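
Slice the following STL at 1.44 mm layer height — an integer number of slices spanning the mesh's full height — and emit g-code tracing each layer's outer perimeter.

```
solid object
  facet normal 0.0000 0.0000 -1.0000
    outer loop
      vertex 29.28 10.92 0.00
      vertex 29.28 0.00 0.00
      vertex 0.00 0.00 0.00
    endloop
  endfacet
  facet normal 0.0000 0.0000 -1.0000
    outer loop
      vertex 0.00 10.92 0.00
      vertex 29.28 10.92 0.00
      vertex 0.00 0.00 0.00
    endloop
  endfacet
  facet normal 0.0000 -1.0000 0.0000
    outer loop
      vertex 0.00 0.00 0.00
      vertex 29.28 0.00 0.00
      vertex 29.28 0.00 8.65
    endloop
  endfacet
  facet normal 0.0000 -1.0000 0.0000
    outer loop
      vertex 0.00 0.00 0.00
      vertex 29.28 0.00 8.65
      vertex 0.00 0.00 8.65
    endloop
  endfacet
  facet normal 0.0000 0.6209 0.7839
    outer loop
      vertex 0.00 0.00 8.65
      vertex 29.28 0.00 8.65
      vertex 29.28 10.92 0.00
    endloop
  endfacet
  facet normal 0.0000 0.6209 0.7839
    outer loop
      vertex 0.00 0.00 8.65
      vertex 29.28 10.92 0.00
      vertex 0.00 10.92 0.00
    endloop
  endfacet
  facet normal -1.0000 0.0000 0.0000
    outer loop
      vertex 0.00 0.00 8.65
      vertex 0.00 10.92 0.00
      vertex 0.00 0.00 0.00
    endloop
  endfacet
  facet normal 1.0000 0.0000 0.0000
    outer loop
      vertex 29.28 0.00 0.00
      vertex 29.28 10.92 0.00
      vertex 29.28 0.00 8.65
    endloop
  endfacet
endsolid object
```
; perimeter-only toolpath
G21 ; units = mm
G90 ; absolute positioning
G28 ; home
; layer 1
G0 Z1.44
G0 X0.00 Y0.00
G1 X29.28 Y0.00
G1 X29.28 Y9.10
G1 X0.00 Y9.10
G1 X0.00 Y0.00
; layer 2
G0 Z2.88
G0 X0.00 Y0.00
G1 X29.28 Y0.00
G1 X29.28 Y7.28
G1 X0.00 Y7.28
G1 X0.00 Y0.00
; layer 3
G0 Z4.33
G0 X0.00 Y0.00
G1 X29.28 Y0.00
G1 X29.28 Y5.46
G1 X0.00 Y5.46
G1 X0.00 Y0.00
; layer 4
G0 Z5.77
G0 X0.00 Y0.00
G1 X29.28 Y0.00
G1 X29.28 Y3.64
G1 X0.00 Y3.64
G1 X0.00 Y0.00
; layer 5
G0 Z7.21
G0 X0.00 Y0.00
G1 X29.28 Y0.00
G1 X29.28 Y1.82
G1 X0.00 Y1.82
G1 X0.00 Y0.00
M2 ; end

The solid is a wedge (ramp): 29.3 × 10.9 mm base, rising to 8.65 mm along the y=0 edge and sloping linearly to z=0 at y=10.9. Slicing at Δz = 1.44 mm — 6 equal slices spanning the solid's height, so layer i sits at z = i·h/6 — gives 5 non-empty perimeters. Each is a 4-segment closed polygon; G0 lifts to the layer z and rapids to the start vertex, then G1 traces the edges. The cross-section shrinks linearly with z (the slice at the apex is degenerate and omitted).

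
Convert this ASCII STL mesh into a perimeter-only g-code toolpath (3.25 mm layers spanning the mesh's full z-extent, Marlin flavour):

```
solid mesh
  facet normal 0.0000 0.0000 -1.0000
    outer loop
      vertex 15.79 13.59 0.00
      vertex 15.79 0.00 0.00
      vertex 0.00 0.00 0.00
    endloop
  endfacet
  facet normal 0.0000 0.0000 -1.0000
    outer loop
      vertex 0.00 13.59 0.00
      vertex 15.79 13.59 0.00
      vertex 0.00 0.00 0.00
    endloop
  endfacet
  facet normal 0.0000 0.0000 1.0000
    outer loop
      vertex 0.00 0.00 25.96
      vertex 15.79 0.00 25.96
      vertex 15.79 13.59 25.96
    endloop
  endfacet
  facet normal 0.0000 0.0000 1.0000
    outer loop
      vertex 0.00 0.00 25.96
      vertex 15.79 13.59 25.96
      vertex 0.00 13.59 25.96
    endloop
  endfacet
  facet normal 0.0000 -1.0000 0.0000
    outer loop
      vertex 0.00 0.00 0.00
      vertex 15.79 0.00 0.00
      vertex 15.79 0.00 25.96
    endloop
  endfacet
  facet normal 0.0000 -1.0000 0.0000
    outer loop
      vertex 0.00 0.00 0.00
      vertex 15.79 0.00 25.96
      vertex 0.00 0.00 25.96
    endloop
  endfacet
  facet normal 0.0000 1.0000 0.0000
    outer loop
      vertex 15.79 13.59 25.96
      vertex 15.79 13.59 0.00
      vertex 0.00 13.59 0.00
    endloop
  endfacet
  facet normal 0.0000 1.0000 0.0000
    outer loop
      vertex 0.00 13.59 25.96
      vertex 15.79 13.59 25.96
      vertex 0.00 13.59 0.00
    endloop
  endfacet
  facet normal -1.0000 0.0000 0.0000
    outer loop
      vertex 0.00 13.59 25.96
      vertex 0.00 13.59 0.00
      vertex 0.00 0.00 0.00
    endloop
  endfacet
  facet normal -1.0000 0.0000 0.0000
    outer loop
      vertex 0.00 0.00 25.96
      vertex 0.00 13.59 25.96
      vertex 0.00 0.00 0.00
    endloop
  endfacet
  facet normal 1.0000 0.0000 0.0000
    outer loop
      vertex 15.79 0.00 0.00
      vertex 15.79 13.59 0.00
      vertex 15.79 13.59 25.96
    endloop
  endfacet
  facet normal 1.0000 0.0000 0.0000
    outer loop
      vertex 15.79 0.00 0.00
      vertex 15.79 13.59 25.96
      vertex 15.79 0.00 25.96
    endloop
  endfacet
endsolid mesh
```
; perimeter-only toolpath
G21 ; units = mm
G90 ; absolute positioning
G28 ; home
; layer 1
G0 Z3.25
G0 X0.00 Y0.00
G1 X15.79 Y0.00
G1 X15.79 Y13.59
G1 X0.00 Y13.59
G1 X0.00 Y0.00
; layer 2
G0 Z6.49
G0 X0.00 Y0.00
G1 X15.79 Y0.00
G1 X15.79 Y13.59
G1 X0.00 Y13.59
G1 X0.00 Y0.00
; layer 3
G0 Z9.73
G0 X0.00 Y0.00
G1 X15.79 Y0.00
G1 X15.79 Y13.59
G1 X0.00 Y13.59
G1 X0.00 Y0.00
; layer 4
G0 Z12.98
G0 X0.00 Y0.00
G1 X15.79 Y0.00
G1 X15.79 Y13.59
G1 X0.00 Y13.59
G1 X0.00 Y0.00
; layer 5
G0 Z16.23
G0 X0.00 Y0.00
G1 X15.79 Y0.00
G1 X15.79 Y13.59
G1 X0.00 Y13.59
G1 X0.00 Y0.00
; layer 6
G0 Z19.47
G0 X0.00 Y0.00
G1 X15.79 Y0.00
G1 X15.79 Y13.59
G1 X0.00 Y13.59
G1 X0.00 Y0.00
; layer 7
G0 Z22.71
G0 X0.00 Y0.00
G1 X15.79 Y0.00
G1 X15.79 Y13.59
G1 X0.00 Y13.59
G1 X0.00 Y0.00
; layer 8
G0 Z25.96
G0 X0.00 Y0.00
G1 X15.79 Y0.00
G1 X15.79 Y13.59
G1 X0.00 Y13.59
G1 X0.00 Y0.00
M2 ; end

The solid is a rectangular box, roughly 15.8 × 13.6 mm footprint and 26 mm tall. Slicing at Δz = 3.25 mm — 8 equal slices spanning the solid's height, so layer i sits at z = i·h/8 — gives 8 non-empty perimeters. Each is a 4-segment closed polygon; G0 lifts to the layer z and rapids to the start vertex, then G1 traces the edges.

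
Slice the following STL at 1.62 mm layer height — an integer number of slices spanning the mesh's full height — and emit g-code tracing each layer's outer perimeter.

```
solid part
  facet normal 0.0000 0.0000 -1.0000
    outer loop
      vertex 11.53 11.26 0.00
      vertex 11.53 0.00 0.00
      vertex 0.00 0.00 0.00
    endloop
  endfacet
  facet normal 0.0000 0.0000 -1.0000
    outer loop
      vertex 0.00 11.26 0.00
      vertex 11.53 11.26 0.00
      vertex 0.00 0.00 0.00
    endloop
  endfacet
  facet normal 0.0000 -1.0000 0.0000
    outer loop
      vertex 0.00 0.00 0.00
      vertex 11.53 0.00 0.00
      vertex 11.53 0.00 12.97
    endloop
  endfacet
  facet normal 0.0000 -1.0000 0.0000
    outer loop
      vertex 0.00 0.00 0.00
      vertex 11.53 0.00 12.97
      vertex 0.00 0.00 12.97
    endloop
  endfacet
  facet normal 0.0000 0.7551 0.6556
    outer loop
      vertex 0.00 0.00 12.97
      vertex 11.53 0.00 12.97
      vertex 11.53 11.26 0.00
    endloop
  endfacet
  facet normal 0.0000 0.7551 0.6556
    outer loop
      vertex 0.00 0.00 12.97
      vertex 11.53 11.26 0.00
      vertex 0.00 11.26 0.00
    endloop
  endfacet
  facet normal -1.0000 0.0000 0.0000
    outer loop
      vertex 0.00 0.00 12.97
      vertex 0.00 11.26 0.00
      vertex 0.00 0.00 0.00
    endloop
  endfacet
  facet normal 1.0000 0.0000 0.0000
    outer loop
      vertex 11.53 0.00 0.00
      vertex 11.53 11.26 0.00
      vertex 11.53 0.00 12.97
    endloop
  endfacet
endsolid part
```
; perimeter-only toolpath
G21 ; units = mm
G90 ; absolute positioning
G28 ; home
; layer 1
G0 Z1.62
G0 X0.00 Y0.00
G1 X11.53 Y0.00
G1 X11.53 Y9.85
G1 X0.00 Y9.85
G1 X0.00 Y0.00
; layer 2
G0 Z3.24
G0 X0.00 Y0.00
G1 X11.53 Y0.00
G1 X11.53 Y8.45
G1 X0.00 Y8.45
G1 X0.00 Y0.00
; layer 3
G0 Z4.86
G0 X0.00 Y0.00
G1 X11.53 Y0.00
G1 X11.53 Y7.04
G1 X0.00 Y7.04
G1 X0.00 Y0.00
; layer 4
G0 Z6.49
G0 X0.00 Y0.00
G1 X11.53 Y0.00
G1 X11.53 Y5.63
G1 X0.00 Y5.63
G1 X0.00 Y0.00
; layer 5
G0 Z8.11
G0 X0.00 Y0.00
G1 X11.53 Y0.00
G1 X11.53 Y4.22
G1 X0.00 Y4.22
G1 X0.00 Y0.00
; layer 6
G0 Z9.73
G0 X0.00 Y0.00
G1 X11.53 Y0.00
G1 X11.53 Y2.81
G1 X0.00 Y2.81
G1 X0.00 Y0.00
; layer 7
G0 Z11.35
G0 X0.00 Y0.00
G1 X11.53 Y0.00
G1 X11.53 Y1.41
G1 X0.00 Y1.41
G1 X0.00 Y0.00
M2 ; end

The solid is a wedge (ramp): 11.5 × 11.3 mm base, rising to 13 mm along the y=0 edge and sloping linearly to z=0 at y=11.3. Slicing at Δz = 1.62 mm — 8 equal slices spanning the solid's height, so layer i sits at z = i·h/8 — gives 7 non-empty perimeters. Each is a 4-segment closed polygon; G0 lifts to the layer z and rapids to the start vertex, then G1 traces the edges. The cross-section shrinks linearly with z (the slice at the apex is degenerate and omitted).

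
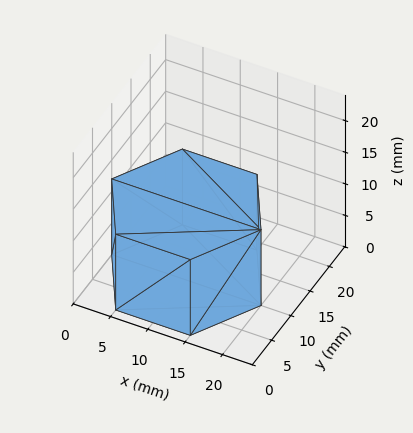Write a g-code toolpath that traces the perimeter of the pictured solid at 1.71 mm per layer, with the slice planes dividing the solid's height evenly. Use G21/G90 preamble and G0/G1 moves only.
Reading the render: the shape is a regular 6-sided prism (a cylinder approximated with 6 flat sides), circumscribed radius ≈ 10 mm, height ≈ 12 mm (dimensions read to the nearest mm from the axis ticks). For the g-code, the solid's height is divided into equal slices at the stated Δz and each level perimeter traced with G1 moves after a G0 lift.

; perimeter-only toolpath
G21 ; units = mm
G90 ; absolute positioning
G28 ; home
; layer 1
G0 Z1.71
G0 X20.00 Y10.00
G1 X15.00 Y18.66
G1 X5.00 Y18.66
G1 X0.00 Y10.00
G1 X5.00 Y1.34
G1 X15.00 Y1.34
G1 X20.00 Y10.00
; layer 2
G0 Z3.43
G0 X20.00 Y10.00
G1 X15.00 Y18.66
G1 X5.00 Y18.66
G1 X0.00 Y10.00
G1 X5.00 Y1.34
G1 X15.00 Y1.34
G1 X20.00 Y10.00
; layer 3
G0 Z5.14
G0 X20.00 Y10.00
G1 X15.00 Y18.66
G1 X5.00 Y18.66
G1 X0.00 Y10.00
G1 X5.00 Y1.34
G1 X15.00 Y1.34
G1 X20.00 Y10.00
; layer 4
G0 Z6.86
G0 X20.00 Y10.00
G1 X15.00 Y18.66
G1 X5.00 Y18.66
G1 X0.00 Y10.00
G1 X5.00 Y1.34
G1 X15.00 Y1.34
G1 X20.00 Y10.00
; layer 5
G0 Z8.57
G0 X20.00 Y10.00
G1 X15.00 Y18.66
G1 X5.00 Y18.66
G1 X0.00 Y10.00
G1 X5.00 Y1.34
G1 X15.00 Y1.34
G1 X20.00 Y10.00
; layer 6
G0 Z10.29
G0 X20.00 Y10.00
G1 X15.00 Y18.66
G1 X5.00 Y18.66
G1 X0.00 Y10.00
G1 X5.00 Y1.34
G1 X15.00 Y1.34
G1 X20.00 Y10.00
; layer 7
G0 Z12.00
G0 X20.00 Y10.00
G1 X15.00 Y18.66
G1 X5.00 Y18.66
G1 X0.00 Y10.00
G1 X5.00 Y1.34
G1 X15.00 Y1.34
G1 X20.00 Y10.00
M2 ; end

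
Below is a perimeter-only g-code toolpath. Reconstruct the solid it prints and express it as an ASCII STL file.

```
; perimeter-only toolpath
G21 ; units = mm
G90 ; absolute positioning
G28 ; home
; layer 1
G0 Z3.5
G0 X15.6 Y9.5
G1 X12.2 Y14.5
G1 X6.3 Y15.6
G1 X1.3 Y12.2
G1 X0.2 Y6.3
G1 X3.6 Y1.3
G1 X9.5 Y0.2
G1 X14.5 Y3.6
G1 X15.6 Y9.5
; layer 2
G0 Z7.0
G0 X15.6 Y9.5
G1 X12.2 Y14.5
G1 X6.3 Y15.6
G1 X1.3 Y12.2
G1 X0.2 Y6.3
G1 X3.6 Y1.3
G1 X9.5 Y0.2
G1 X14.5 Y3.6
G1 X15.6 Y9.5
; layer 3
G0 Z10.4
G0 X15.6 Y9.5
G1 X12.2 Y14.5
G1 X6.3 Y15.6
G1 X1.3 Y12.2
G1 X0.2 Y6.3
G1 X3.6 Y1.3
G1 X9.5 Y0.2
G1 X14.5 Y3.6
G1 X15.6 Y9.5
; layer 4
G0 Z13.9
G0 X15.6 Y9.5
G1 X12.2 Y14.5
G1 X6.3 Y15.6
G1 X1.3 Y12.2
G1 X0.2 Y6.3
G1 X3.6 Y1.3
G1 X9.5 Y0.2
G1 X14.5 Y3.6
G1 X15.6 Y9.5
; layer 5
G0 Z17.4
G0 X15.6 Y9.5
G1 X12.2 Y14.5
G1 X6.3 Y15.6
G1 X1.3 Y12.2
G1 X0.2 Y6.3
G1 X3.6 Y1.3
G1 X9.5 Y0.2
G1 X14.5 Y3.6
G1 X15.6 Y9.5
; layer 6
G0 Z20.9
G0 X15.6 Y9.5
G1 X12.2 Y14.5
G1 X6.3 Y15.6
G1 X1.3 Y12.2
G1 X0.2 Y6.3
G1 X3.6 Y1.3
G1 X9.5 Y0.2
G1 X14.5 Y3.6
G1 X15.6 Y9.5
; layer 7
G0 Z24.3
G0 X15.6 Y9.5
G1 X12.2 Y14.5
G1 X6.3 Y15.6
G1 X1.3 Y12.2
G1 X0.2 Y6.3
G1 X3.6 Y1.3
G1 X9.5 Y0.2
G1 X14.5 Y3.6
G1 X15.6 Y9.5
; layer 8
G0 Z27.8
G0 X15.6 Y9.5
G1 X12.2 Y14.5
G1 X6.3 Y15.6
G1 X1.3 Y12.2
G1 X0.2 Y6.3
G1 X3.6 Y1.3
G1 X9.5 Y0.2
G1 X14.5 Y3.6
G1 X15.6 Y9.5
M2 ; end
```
solid part
  facet normal 0.0000 0.0000 -1.0000
    outer loop
      vertex 6.3 15.6 0.0
      vertex 12.2 14.5 0.0
      vertex 15.6 9.5 0.0
    endloop
  endfacet
  facet normal 0.0000 0.0000 -1.0000
    outer loop
      vertex 1.3 12.2 0.0
      vertex 6.3 15.6 0.0
      vertex 15.6 9.5 0.0
    endloop
  endfacet
  facet normal 0.0000 0.0000 -1.0000
    outer loop
      vertex 0.2 6.3 0.0
      vertex 1.3 12.2 0.0
      vertex 15.6 9.5 0.0
    endloop
  endfacet
  facet normal 0.0000 0.0000 -1.0000
    outer loop
      vertex 3.6 1.3 0.0
      vertex 0.2 6.3 0.0
      vertex 15.6 9.5 0.0
    endloop
  endfacet
  facet normal 0.0000 0.0000 -1.0000
    outer loop
      vertex 9.5 0.2 0.0
      vertex 3.6 1.3 0.0
      vertex 15.6 9.5 0.0
    endloop
  endfacet
  facet normal 0.0000 0.0000 -1.0000
    outer loop
      vertex 14.5 3.6 0.0
      vertex 9.5 0.2 0.0
      vertex 15.6 9.5 0.0
    endloop
  endfacet
  facet normal 0.0000 0.0000 1.0000
    outer loop
      vertex 15.6 9.5 27.8
      vertex 12.2 14.5 27.8
      vertex 6.3 15.6 27.8
    endloop
  endfacet
  facet normal 0.0000 0.0000 1.0000
    outer loop
      vertex 15.6 9.5 27.8
      vertex 6.3 15.6 27.8
      vertex 1.3 12.2 27.8
    endloop
  endfacet
  facet normal 0.0000 0.0000 1.0000
    outer loop
      vertex 15.6 9.5 27.8
      vertex 1.3 12.2 27.8
      vertex 0.2 6.3 27.8
    endloop
  endfacet
  facet normal 0.0000 0.0000 1.0000
    outer loop
      vertex 15.6 9.5 27.8
      vertex 0.2 6.3 27.8
      vertex 3.6 1.3 27.8
    endloop
  endfacet
  facet normal 0.0000 0.0000 1.0000
    outer loop
      vertex 15.6 9.5 27.8
      vertex 3.6 1.3 27.8
      vertex 9.5 0.2 27.8
    endloop
  endfacet
  facet normal 0.0000 0.0000 1.0000
    outer loop
      vertex 15.6 9.5 27.8
      vertex 9.5 0.2 27.8
      vertex 14.5 3.6 27.8
    endloop
  endfacet
  facet normal 0.8269 0.5623 0.0000
    outer loop
      vertex 15.6 9.5 0.0
      vertex 12.2 14.5 0.0
      vertex 12.2 14.5 27.8
    endloop
  endfacet
  facet normal 0.8269 0.5623 0.0000
    outer loop
      vertex 15.6 9.5 0.0
      vertex 12.2 14.5 27.8
      vertex 15.6 9.5 27.8
    endloop
  endfacet
  facet normal 0.1833 0.9831 0.0000
    outer loop
      vertex 12.2 14.5 0.0
      vertex 6.3 15.6 0.0
      vertex 6.3 15.6 27.8
    endloop
  endfacet
  facet normal 0.1833 0.9831 0.0000
    outer loop
      vertex 12.2 14.5 0.0
      vertex 6.3 15.6 27.8
      vertex 12.2 14.5 27.8
    endloop
  endfacet
  facet normal -0.5623 0.8269 0.0000
    outer loop
      vertex 6.3 15.6 0.0
      vertex 1.3 12.2 0.0
      vertex 1.3 12.2 27.8
    endloop
  endfacet
  facet normal -0.5623 0.8269 0.0000
    outer loop
      vertex 6.3 15.6 0.0
      vertex 1.3 12.2 27.8
      vertex 6.3 15.6 27.8
    endloop
  endfacet
  facet normal -0.9831 0.1833 0.0000
    outer loop
      vertex 1.3 12.2 0.0
      vertex 0.2 6.3 0.0
      vertex 0.2 6.3 27.8
    endloop
  endfacet
  facet normal -0.9831 0.1833 0.0000
    outer loop
      vertex 1.3 12.2 0.0
      vertex 0.2 6.3 27.8
      vertex 1.3 12.2 27.8
    endloop
  endfacet
  facet normal -0.8269 -0.5623 0.0000
    outer loop
      vertex 0.2 6.3 0.0
      vertex 3.6 1.3 0.0
      vertex 3.6 1.3 27.8
    endloop
  endfacet
  facet normal -0.8269 -0.5623 0.0000
    outer loop
      vertex 0.2 6.3 0.0
      vertex 3.6 1.3 27.8
      vertex 0.2 6.3 27.8
    endloop
  endfacet
  facet normal -0.1833 -0.9831 0.0000
    outer loop
      vertex 3.6 1.3 0.0
      vertex 9.5 0.2 0.0
      vertex 9.5 0.2 27.8
    endloop
  endfacet
  facet normal -0.1833 -0.9831 0.0000
    outer loop
      vertex 3.6 1.3 0.0
      vertex 9.5 0.2 27.8
      vertex 3.6 1.3 27.8
    endloop
  endfacet
  facet normal 0.5623 -0.8269 0.0000
    outer loop
      vertex 9.5 0.2 0.0
      vertex 14.5 3.6 0.0
      vertex 14.5 3.6 27.8
    endloop
  endfacet
  facet normal 0.5623 -0.8269 0.0000
    outer loop
      vertex 9.5 0.2 0.0
      vertex 14.5 3.6 27.8
      vertex 9.5 0.2 27.8
    endloop
  endfacet
  facet normal 0.9831 -0.1833 0.0000
    outer loop
      vertex 14.5 3.6 0.0
      vertex 15.6 9.5 0.0
      vertex 15.6 9.5 27.8
    endloop
  endfacet
  facet normal 0.9831 -0.1833 0.0000
    outer loop
      vertex 14.5 3.6 0.0
      vertex 15.6 9.5 27.8
      vertex 14.5 3.6 27.8
    endloop
  endfacet
endsolid part

The G0 Z moves step by Δz≈3.5 mm. Every layer's G1 loop is the same polygon, so the solid is a straight extrusion of it from z=0 to z≈27.8. Closing with flat bottom and top caps and triangulating gives 28 facets — a regular 8-sided prism (a cylinder approximated with 8 flat sides), circumscribed radius ≈ 7.9 mm, height ≈ 27.8 mm.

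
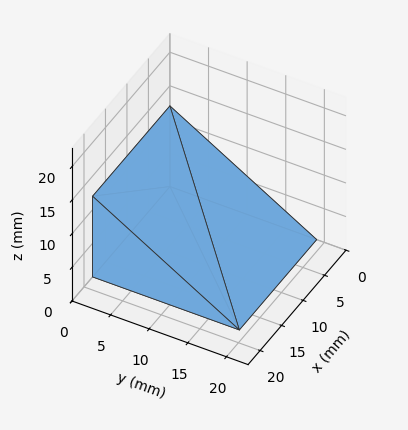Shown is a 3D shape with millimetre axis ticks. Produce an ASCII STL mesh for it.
Reading the render: the shape is a wedge (ramp): 18 × 19 mm base, rising to 12 mm along the y=0 edge and sloping linearly to z=0 at y=19 (dimensions read to the nearest mm from the axis ticks). For the STL, each face is triangulated and given an outward normal.

solid part
  facet normal 0.0000 0.0000 -1.0000
    outer loop
      vertex 18.0 19.0 0.0
      vertex 18.0 0.0 0.0
      vertex 0.0 0.0 0.0
    endloop
  endfacet
  facet normal 0.0000 0.0000 -1.0000
    outer loop
      vertex 0.0 19.0 0.0
      vertex 18.0 19.0 0.0
      vertex 0.0 0.0 0.0
    endloop
  endfacet
  facet normal 0.0000 -1.0000 0.0000
    outer loop
      vertex 0.0 0.0 0.0
      vertex 18.0 0.0 0.0
      vertex 18.0 0.0 12.0
    endloop
  endfacet
  facet normal 0.0000 -1.0000 0.0000
    outer loop
      vertex 0.0 0.0 0.0
      vertex 18.0 0.0 12.0
      vertex 0.0 0.0 12.0
    endloop
  endfacet
  facet normal 0.0000 0.5340 0.8455
    outer loop
      vertex 0.0 0.0 12.0
      vertex 18.0 0.0 12.0
      vertex 18.0 19.0 0.0
    endloop
  endfacet
  facet normal 0.0000 0.5340 0.8455
    outer loop
      vertex 0.0 0.0 12.0
      vertex 18.0 19.0 0.0
      vertex 0.0 19.0 0.0
    endloop
  endfacet
  facet normal -1.0000 0.0000 0.0000
    outer loop
      vertex 0.0 0.0 12.0
      vertex 0.0 19.0 0.0
      vertex 0.0 0.0 0.0
    endloop
  endfacet
  facet normal 1.0000 0.0000 0.0000
    outer loop
      vertex 18.0 0.0 0.0
      vertex 18.0 19.0 0.0
      vertex 18.0 0.0 12.0
    endloop
  endfacet
endsolid part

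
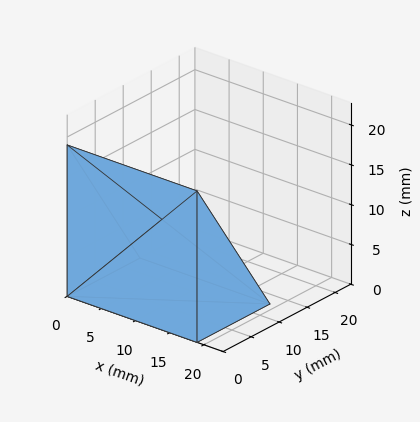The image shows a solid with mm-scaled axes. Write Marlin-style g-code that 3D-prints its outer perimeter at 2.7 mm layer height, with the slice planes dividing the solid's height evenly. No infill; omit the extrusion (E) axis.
Reading the render: the shape is a wedge (ramp): 19 × 13 mm base, rising to 19 mm along the y=0 edge and sloping linearly to z=0 at y=13 (dimensions read to the nearest mm from the axis ticks). For the g-code, the solid's height is divided into equal slices at the stated Δz and each level perimeter traced with G1 moves after a G0 lift.

; perimeter-only toolpath
G21 ; units = mm
G90 ; absolute positioning
G28 ; home
; layer 1
G0 Z2.7
G0 X0.0 Y0.0
G1 X19.0 Y0.0
G1 X19.0 Y11.1
G1 X0.0 Y11.1
G1 X0.0 Y0.0
; layer 2
G0 Z5.4
G0 X0.0 Y0.0
G1 X19.0 Y0.0
G1 X19.0 Y9.3
G1 X0.0 Y9.3
G1 X0.0 Y0.0
; layer 3
G0 Z8.1
G0 X0.0 Y0.0
G1 X19.0 Y0.0
G1 X19.0 Y7.4
G1 X0.0 Y7.4
G1 X0.0 Y0.0
; layer 4
G0 Z10.9
G0 X0.0 Y0.0
G1 X19.0 Y0.0
G1 X19.0 Y5.6
G1 X0.0 Y5.6
G1 X0.0 Y0.0
; layer 5
G0 Z13.6
G0 X0.0 Y0.0
G1 X19.0 Y0.0
G1 X19.0 Y3.7
G1 X0.0 Y3.7
G1 X0.0 Y0.0
; layer 6
G0 Z16.3
G0 X0.0 Y0.0
G1 X19.0 Y0.0
G1 X19.0 Y1.9
G1 X0.0 Y1.9
G1 X0.0 Y0.0
M2 ; end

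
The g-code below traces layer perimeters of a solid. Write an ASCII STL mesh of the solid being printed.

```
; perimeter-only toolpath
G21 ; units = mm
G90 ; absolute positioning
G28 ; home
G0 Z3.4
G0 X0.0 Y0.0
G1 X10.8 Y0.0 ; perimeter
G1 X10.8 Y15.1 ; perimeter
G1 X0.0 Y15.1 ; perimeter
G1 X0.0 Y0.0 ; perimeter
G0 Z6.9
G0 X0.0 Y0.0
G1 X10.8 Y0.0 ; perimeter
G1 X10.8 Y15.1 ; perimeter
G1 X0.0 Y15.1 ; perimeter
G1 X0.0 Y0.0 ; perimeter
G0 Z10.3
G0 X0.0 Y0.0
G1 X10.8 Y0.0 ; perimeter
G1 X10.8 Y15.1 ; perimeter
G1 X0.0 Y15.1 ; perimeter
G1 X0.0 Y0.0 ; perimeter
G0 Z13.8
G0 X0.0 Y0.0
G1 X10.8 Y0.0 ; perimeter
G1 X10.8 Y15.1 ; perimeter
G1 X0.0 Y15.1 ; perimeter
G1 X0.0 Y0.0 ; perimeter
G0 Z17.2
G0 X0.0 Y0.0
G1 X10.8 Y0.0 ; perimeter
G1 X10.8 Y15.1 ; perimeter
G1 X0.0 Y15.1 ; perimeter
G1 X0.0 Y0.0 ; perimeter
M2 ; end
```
solid part
  facet normal 0.0000 0.0000 -1.0000
    outer loop
      vertex 10.8 15.1 0.0
      vertex 10.8 0.0 0.0
      vertex 0.0 0.0 0.0
    endloop
  endfacet
  facet normal 0.0000 0.0000 -1.0000
    outer loop
      vertex 0.0 15.1 0.0
      vertex 10.8 15.1 0.0
      vertex 0.0 0.0 0.0
    endloop
  endfacet
  facet normal 0.0000 0.0000 1.0000
    outer loop
      vertex 0.0 0.0 17.2
      vertex 10.8 0.0 17.2
      vertex 10.8 15.1 17.2
    endloop
  endfacet
  facet normal 0.0000 0.0000 1.0000
    outer loop
      vertex 0.0 0.0 17.2
      vertex 10.8 15.1 17.2
      vertex 0.0 15.1 17.2
    endloop
  endfacet
  facet normal 0.0000 -1.0000 0.0000
    outer loop
      vertex 0.0 0.0 0.0
      vertex 10.8 0.0 0.0
      vertex 10.8 0.0 17.2
    endloop
  endfacet
  facet normal 0.0000 -1.0000 0.0000
    outer loop
      vertex 0.0 0.0 0.0
      vertex 10.8 0.0 17.2
      vertex 0.0 0.0 17.2
    endloop
  endfacet
  facet normal 0.0000 1.0000 0.0000
    outer loop
      vertex 10.8 15.1 17.2
      vertex 10.8 15.1 0.0
      vertex 0.0 15.1 0.0
    endloop
  endfacet
  facet normal 0.0000 1.0000 0.0000
    outer loop
      vertex 0.0 15.1 17.2
      vertex 10.8 15.1 17.2
      vertex 0.0 15.1 0.0
    endloop
  endfacet
  facet normal -1.0000 0.0000 0.0000
    outer loop
      vertex 0.0 15.1 17.2
      vertex 0.0 15.1 0.0
      vertex 0.0 0.0 0.0
    endloop
  endfacet
  facet normal -1.0000 0.0000 0.0000
    outer loop
      vertex 0.0 0.0 17.2
      vertex 0.0 15.1 17.2
      vertex 0.0 0.0 0.0
    endloop
  endfacet
  facet normal 1.0000 0.0000 0.0000
    outer loop
      vertex 10.8 0.0 0.0
      vertex 10.8 15.1 0.0
      vertex 10.8 15.1 17.2
    endloop
  endfacet
  facet normal 1.0000 0.0000 0.0000
    outer loop
      vertex 10.8 0.0 0.0
      vertex 10.8 15.1 17.2
      vertex 10.8 0.0 17.2
    endloop
  endfacet
endsolid part

The G0 Z moves step by Δz≈3.4 mm. Every layer's G1 loop is the same polygon, so the solid is a straight extrusion of it from z=0 to z≈17.2. Closing with flat bottom and top caps and triangulating gives 12 facets — a rectangular box, roughly 10.8 × 15.1 mm footprint and 17.2 mm tall.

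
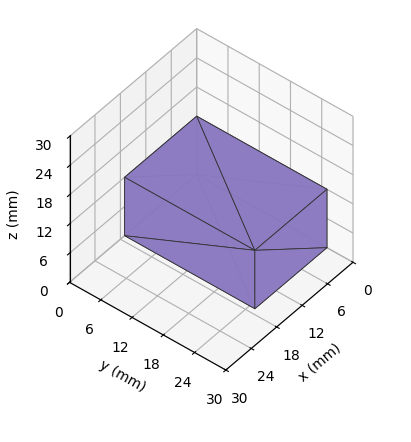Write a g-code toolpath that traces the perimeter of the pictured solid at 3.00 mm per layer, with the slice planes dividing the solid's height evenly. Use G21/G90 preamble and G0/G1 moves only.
Reading the render: the shape is a rectangular box, roughly 17 × 25 mm footprint and 12 mm tall (dimensions read to the nearest mm from the axis ticks). For the g-code, the solid's height is divided into equal slices at the stated Δz and each level perimeter traced with G1 moves after a G0 lift.

; perimeter-only toolpath
G21 ; units = mm
G90 ; absolute positioning
G28 ; home
; layer 1
G0 Z3.00
G0 X0.00 Y0.00
G1 X17.00 Y0.00
G1 X17.00 Y25.00
G1 X0.00 Y25.00
G1 X0.00 Y0.00
; layer 2
G0 Z6.00
G0 X0.00 Y0.00
G1 X17.00 Y0.00
G1 X17.00 Y25.00
G1 X0.00 Y25.00
G1 X0.00 Y0.00
; layer 3
G0 Z9.00
G0 X0.00 Y0.00
G1 X17.00 Y0.00
G1 X17.00 Y25.00
G1 X0.00 Y25.00
G1 X0.00 Y0.00
; layer 4
G0 Z12.00
G0 X0.00 Y0.00
G1 X17.00 Y0.00
G1 X17.00 Y25.00
G1 X0.00 Y25.00
G1 X0.00 Y0.00
M2 ; end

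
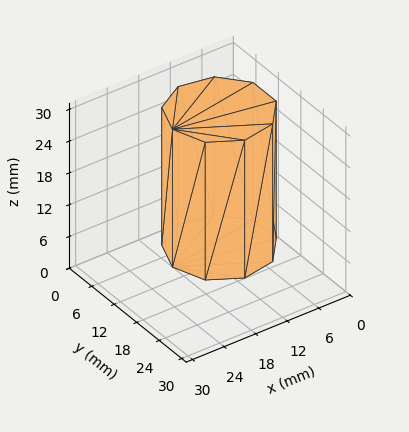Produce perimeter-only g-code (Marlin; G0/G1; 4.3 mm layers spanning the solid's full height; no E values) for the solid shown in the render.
Reading the render: the shape is a regular 9-sided prism (a cylinder approximated with 9 flat sides), circumscribed radius ≈ 9 mm, height ≈ 26 mm (dimensions read to the nearest mm from the axis ticks). For the g-code, the solid's height is divided into equal slices at the stated Δz and each level perimeter traced with G1 moves after a G0 lift.

; perimeter-only toolpath
G21 ; units = mm
G90 ; absolute positioning
G28 ; home
; layer 1
G0 Z4.3
G0 X18.0 Y9.0
G1 X15.9 Y14.8
G1 X10.6 Y17.9
G1 X4.5 Y16.8
G1 X0.5 Y12.1
G1 X0.5 Y5.9
G1 X4.5 Y1.2
G1 X10.6 Y0.1
G1 X15.9 Y3.2
G1 X18.0 Y9.0
; layer 2
G0 Z8.7
G0 X18.0 Y9.0
G1 X15.9 Y14.8
G1 X10.6 Y17.9
G1 X4.5 Y16.8
G1 X0.5 Y12.1
G1 X0.5 Y5.9
G1 X4.5 Y1.2
G1 X10.6 Y0.1
G1 X15.9 Y3.2
G1 X18.0 Y9.0
; layer 3
G0 Z13.0
G0 X18.0 Y9.0
G1 X15.9 Y14.8
G1 X10.6 Y17.9
G1 X4.5 Y16.8
G1 X0.5 Y12.1
G1 X0.5 Y5.9
G1 X4.5 Y1.2
G1 X10.6 Y0.1
G1 X15.9 Y3.2
G1 X18.0 Y9.0
; layer 4
G0 Z17.3
G0 X18.0 Y9.0
G1 X15.9 Y14.8
G1 X10.6 Y17.9
G1 X4.5 Y16.8
G1 X0.5 Y12.1
G1 X0.5 Y5.9
G1 X4.5 Y1.2
G1 X10.6 Y0.1
G1 X15.9 Y3.2
G1 X18.0 Y9.0
; layer 5
G0 Z21.7
G0 X18.0 Y9.0
G1 X15.9 Y14.8
G1 X10.6 Y17.9
G1 X4.5 Y16.8
G1 X0.5 Y12.1
G1 X0.5 Y5.9
G1 X4.5 Y1.2
G1 X10.6 Y0.1
G1 X15.9 Y3.2
G1 X18.0 Y9.0
; layer 6
G0 Z26.0
G0 X18.0 Y9.0
G1 X15.9 Y14.8
G1 X10.6 Y17.9
G1 X4.5 Y16.8
G1 X0.5 Y12.1
G1 X0.5 Y5.9
G1 X4.5 Y1.2
G1 X10.6 Y0.1
G1 X15.9 Y3.2
G1 X18.0 Y9.0
M2 ; end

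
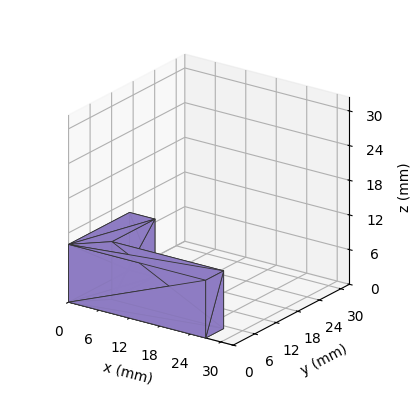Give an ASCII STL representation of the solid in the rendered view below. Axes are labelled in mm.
Reading the render: the shape is an L-shaped prism: outer 27 × 17 mm, arm thicknesses ≈ 5 mm (horizontal) and 5 mm (vertical), extruded 10 mm in z (dimensions read to the nearest mm from the axis ticks). For the STL, each face is triangulated and given an outward normal.

solid part
  facet normal 0.0000 0.0000 -1.0000
    outer loop
      vertex 27.0 5.0 0.0
      vertex 27.0 0.0 0.0
      vertex 0.0 0.0 0.0
    endloop
  endfacet
  facet normal 0.0000 0.0000 -1.0000
    outer loop
      vertex 5.0 5.0 0.0
      vertex 27.0 5.0 0.0
      vertex 0.0 0.0 0.0
    endloop
  endfacet
  facet normal 0.0000 0.0000 -1.0000
    outer loop
      vertex 5.0 17.0 0.0
      vertex 5.0 5.0 0.0
      vertex 0.0 0.0 0.0
    endloop
  endfacet
  facet normal 0.0000 0.0000 -1.0000
    outer loop
      vertex 0.0 17.0 0.0
      vertex 5.0 17.0 0.0
      vertex 0.0 0.0 0.0
    endloop
  endfacet
  facet normal 0.0000 0.0000 1.0000
    outer loop
      vertex 0.0 0.0 10.0
      vertex 27.0 0.0 10.0
      vertex 27.0 5.0 10.0
    endloop
  endfacet
  facet normal 0.0000 0.0000 1.0000
    outer loop
      vertex 0.0 0.0 10.0
      vertex 27.0 5.0 10.0
      vertex 5.0 5.0 10.0
    endloop
  endfacet
  facet normal 0.0000 0.0000 1.0000
    outer loop
      vertex 0.0 0.0 10.0
      vertex 5.0 5.0 10.0
      vertex 5.0 17.0 10.0
    endloop
  endfacet
  facet normal 0.0000 0.0000 1.0000
    outer loop
      vertex 0.0 0.0 10.0
      vertex 5.0 17.0 10.0
      vertex 0.0 17.0 10.0
    endloop
  endfacet
  facet normal 0.0000 -1.0000 0.0000
    outer loop
      vertex 0.0 0.0 0.0
      vertex 27.0 0.0 0.0
      vertex 27.0 0.0 10.0
    endloop
  endfacet
  facet normal 0.0000 -1.0000 0.0000
    outer loop
      vertex 0.0 0.0 0.0
      vertex 27.0 0.0 10.0
      vertex 0.0 0.0 10.0
    endloop
  endfacet
  facet normal 1.0000 0.0000 0.0000
    outer loop
      vertex 27.0 0.0 0.0
      vertex 27.0 5.0 0.0
      vertex 27.0 5.0 10.0
    endloop
  endfacet
  facet normal 1.0000 0.0000 0.0000
    outer loop
      vertex 27.0 0.0 0.0
      vertex 27.0 5.0 10.0
      vertex 27.0 0.0 10.0
    endloop
  endfacet
  facet normal 0.0000 1.0000 0.0000
    outer loop
      vertex 27.0 5.0 0.0
      vertex 5.0 5.0 0.0
      vertex 5.0 5.0 10.0
    endloop
  endfacet
  facet normal 0.0000 1.0000 0.0000
    outer loop
      vertex 27.0 5.0 0.0
      vertex 5.0 5.0 10.0
      vertex 27.0 5.0 10.0
    endloop
  endfacet
  facet normal 1.0000 0.0000 0.0000
    outer loop
      vertex 5.0 5.0 0.0
      vertex 5.0 17.0 0.0
      vertex 5.0 17.0 10.0
    endloop
  endfacet
  facet normal 1.0000 0.0000 0.0000
    outer loop
      vertex 5.0 5.0 0.0
      vertex 5.0 17.0 10.0
      vertex 5.0 5.0 10.0
    endloop
  endfacet
  facet normal 0.0000 1.0000 0.0000
    outer loop
      vertex 5.0 17.0 0.0
      vertex 0.0 17.0 0.0
      vertex 0.0 17.0 10.0
    endloop
  endfacet
  facet normal 0.0000 1.0000 0.0000
    outer loop
      vertex 5.0 17.0 0.0
      vertex 0.0 17.0 10.0
      vertex 5.0 17.0 10.0
    endloop
  endfacet
  facet normal -1.0000 0.0000 0.0000
    outer loop
      vertex 0.0 17.0 0.0
      vertex 0.0 0.0 0.0
      vertex 0.0 0.0 10.0
    endloop
  endfacet
  facet normal -1.0000 0.0000 0.0000
    outer loop
      vertex 0.0 17.0 0.0
      vertex 0.0 0.0 10.0
      vertex 0.0 17.0 10.0
    endloop
  endfacet
endsolid part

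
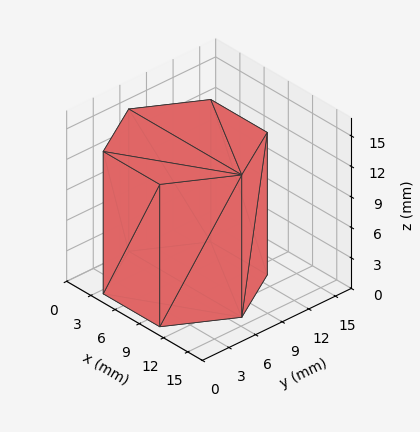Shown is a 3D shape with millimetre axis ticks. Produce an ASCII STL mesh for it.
Reading the render: the shape is a regular 6-sided prism (a cylinder approximated with 6 flat sides), circumscribed radius ≈ 7 mm, height ≈ 14 mm (dimensions read to the nearest mm from the axis ticks). For the STL, each face is triangulated and given an outward normal.

solid part
  facet normal 0.0000 0.0000 -1.0000
    outer loop
      vertex 3.500 13.062 0.000
      vertex 10.500 13.062 0.000
      vertex 14.000 7.000 0.000
    endloop
  endfacet
  facet normal 0.0000 0.0000 -1.0000
    outer loop
      vertex 0.000 7.000 0.000
      vertex 3.500 13.062 0.000
      vertex 14.000 7.000 0.000
    endloop
  endfacet
  facet normal 0.0000 0.0000 -1.0000
    outer loop
      vertex 3.500 0.938 0.000
      vertex 0.000 7.000 0.000
      vertex 14.000 7.000 0.000
    endloop
  endfacet
  facet normal 0.0000 0.0000 -1.0000
    outer loop
      vertex 10.500 0.938 0.000
      vertex 3.500 0.938 0.000
      vertex 14.000 7.000 0.000
    endloop
  endfacet
  facet normal 0.0000 0.0000 1.0000
    outer loop
      vertex 14.000 7.000 14.000
      vertex 10.500 13.062 14.000
      vertex 3.500 13.062 14.000
    endloop
  endfacet
  facet normal 0.0000 0.0000 1.0000
    outer loop
      vertex 14.000 7.000 14.000
      vertex 3.500 13.062 14.000
      vertex 0.000 7.000 14.000
    endloop
  endfacet
  facet normal 0.0000 0.0000 1.0000
    outer loop
      vertex 14.000 7.000 14.000
      vertex 0.000 7.000 14.000
      vertex 3.500 0.938 14.000
    endloop
  endfacet
  facet normal 0.0000 0.0000 1.0000
    outer loop
      vertex 14.000 7.000 14.000
      vertex 3.500 0.938 14.000
      vertex 10.500 0.938 14.000
    endloop
  endfacet
  facet normal 0.8660 0.5000 0.0000
    outer loop
      vertex 14.000 7.000 0.000
      vertex 10.500 13.062 0.000
      vertex 10.500 13.062 14.000
    endloop
  endfacet
  facet normal 0.8660 0.5000 0.0000
    outer loop
      vertex 14.000 7.000 0.000
      vertex 10.500 13.062 14.000
      vertex 14.000 7.000 14.000
    endloop
  endfacet
  facet normal 0.0000 1.0000 0.0000
    outer loop
      vertex 10.500 13.062 0.000
      vertex 3.500 13.062 0.000
      vertex 3.500 13.062 14.000
    endloop
  endfacet
  facet normal 0.0000 1.0000 0.0000
    outer loop
      vertex 10.500 13.062 0.000
      vertex 3.500 13.062 14.000
      vertex 10.500 13.062 14.000
    endloop
  endfacet
  facet normal -0.8660 0.5000 0.0000
    outer loop
      vertex 3.500 13.062 0.000
      vertex 0.000 7.000 0.000
      vertex 0.000 7.000 14.000
    endloop
  endfacet
  facet normal -0.8660 0.5000 0.0000
    outer loop
      vertex 3.500 13.062 0.000
      vertex 0.000 7.000 14.000
      vertex 3.500 13.062 14.000
    endloop
  endfacet
  facet normal -0.8660 -0.5000 0.0000
    outer loop
      vertex 0.000 7.000 0.000
      vertex 3.500 0.938 0.000
      vertex 3.500 0.938 14.000
    endloop
  endfacet
  facet normal -0.8660 -0.5000 0.0000
    outer loop
      vertex 0.000 7.000 0.000
      vertex 3.500 0.938 14.000
      vertex 0.000 7.000 14.000
    endloop
  endfacet
  facet normal 0.0000 -1.0000 0.0000
    outer loop
      vertex 3.500 0.938 0.000
      vertex 10.500 0.938 0.000
      vertex 10.500 0.938 14.000
    endloop
  endfacet
  facet normal 0.0000 -1.0000 0.0000
    outer loop
      vertex 3.500 0.938 0.000
      vertex 10.500 0.938 14.000
      vertex 3.500 0.938 14.000
    endloop
  endfacet
  facet normal 0.8660 -0.5000 0.0000
    outer loop
      vertex 10.500 0.938 0.000
      vertex 14.000 7.000 0.000
      vertex 14.000 7.000 14.000
    endloop
  endfacet
  facet normal 0.8660 -0.5000 0.0000
    outer loop
      vertex 10.500 0.938 0.000
      vertex 14.000 7.000 14.000
      vertex 10.500 0.938 14.000
    endloop
  endfacet
endsolid part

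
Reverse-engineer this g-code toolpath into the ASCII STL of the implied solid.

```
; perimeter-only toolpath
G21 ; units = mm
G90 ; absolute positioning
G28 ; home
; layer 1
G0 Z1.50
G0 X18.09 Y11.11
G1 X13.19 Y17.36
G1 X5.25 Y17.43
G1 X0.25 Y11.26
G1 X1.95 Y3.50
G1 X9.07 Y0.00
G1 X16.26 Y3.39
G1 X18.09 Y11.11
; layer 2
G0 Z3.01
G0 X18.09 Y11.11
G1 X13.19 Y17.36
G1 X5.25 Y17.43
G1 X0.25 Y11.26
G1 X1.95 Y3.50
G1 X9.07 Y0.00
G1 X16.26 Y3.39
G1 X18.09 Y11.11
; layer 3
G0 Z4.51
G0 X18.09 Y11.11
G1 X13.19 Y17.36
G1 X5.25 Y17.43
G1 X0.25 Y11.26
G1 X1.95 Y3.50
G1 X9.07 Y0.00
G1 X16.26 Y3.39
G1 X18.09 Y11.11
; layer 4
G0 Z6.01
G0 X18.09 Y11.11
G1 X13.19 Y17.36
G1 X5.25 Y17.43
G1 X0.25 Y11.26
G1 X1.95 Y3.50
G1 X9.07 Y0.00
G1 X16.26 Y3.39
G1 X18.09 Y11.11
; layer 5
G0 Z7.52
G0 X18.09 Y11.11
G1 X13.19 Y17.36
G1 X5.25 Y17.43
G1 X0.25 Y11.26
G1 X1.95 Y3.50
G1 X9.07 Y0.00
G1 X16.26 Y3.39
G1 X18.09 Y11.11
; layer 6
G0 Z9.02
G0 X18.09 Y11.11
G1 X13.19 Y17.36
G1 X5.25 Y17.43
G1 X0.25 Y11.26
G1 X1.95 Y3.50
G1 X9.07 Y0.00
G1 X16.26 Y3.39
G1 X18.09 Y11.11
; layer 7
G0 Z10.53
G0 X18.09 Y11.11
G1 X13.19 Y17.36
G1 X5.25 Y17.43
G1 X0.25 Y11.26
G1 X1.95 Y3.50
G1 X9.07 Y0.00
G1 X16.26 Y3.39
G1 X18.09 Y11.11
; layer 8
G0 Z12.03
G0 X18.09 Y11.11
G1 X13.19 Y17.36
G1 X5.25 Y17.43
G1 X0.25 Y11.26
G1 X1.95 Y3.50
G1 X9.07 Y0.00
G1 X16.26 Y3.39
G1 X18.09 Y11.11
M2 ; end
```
solid part
  facet normal 0.0000 0.0000 -1.0000
    outer loop
      vertex 5.25 17.43 0.00
      vertex 13.19 17.36 0.00
      vertex 18.09 11.11 0.00
    endloop
  endfacet
  facet normal 0.0000 0.0000 -1.0000
    outer loop
      vertex 0.25 11.26 0.00
      vertex 5.25 17.43 0.00
      vertex 18.09 11.11 0.00
    endloop
  endfacet
  facet normal 0.0000 0.0000 -1.0000
    outer loop
      vertex 1.95 3.50 0.00
      vertex 0.25 11.26 0.00
      vertex 18.09 11.11 0.00
    endloop
  endfacet
  facet normal 0.0000 0.0000 -1.0000
    outer loop
      vertex 9.07 0.00 0.00
      vertex 1.95 3.50 0.00
      vertex 18.09 11.11 0.00
    endloop
  endfacet
  facet normal 0.0000 0.0000 -1.0000
    outer loop
      vertex 16.26 3.39 0.00
      vertex 9.07 0.00 0.00
      vertex 18.09 11.11 0.00
    endloop
  endfacet
  facet normal 0.0000 0.0000 1.0000
    outer loop
      vertex 18.09 11.11 12.03
      vertex 13.19 17.36 12.03
      vertex 5.25 17.43 12.03
    endloop
  endfacet
  facet normal 0.0000 0.0000 1.0000
    outer loop
      vertex 18.09 11.11 12.03
      vertex 5.25 17.43 12.03
      vertex 0.25 11.26 12.03
    endloop
  endfacet
  facet normal 0.0000 0.0000 1.0000
    outer loop
      vertex 18.09 11.11 12.03
      vertex 0.25 11.26 12.03
      vertex 1.95 3.50 12.03
    endloop
  endfacet
  facet normal 0.0000 0.0000 1.0000
    outer loop
      vertex 18.09 11.11 12.03
      vertex 1.95 3.50 12.03
      vertex 9.07 0.00 12.03
    endloop
  endfacet
  facet normal 0.0000 0.0000 1.0000
    outer loop
      vertex 18.09 11.11 12.03
      vertex 9.07 0.00 12.03
      vertex 16.26 3.39 12.03
    endloop
  endfacet
  facet normal 0.7870 0.6170 0.0000
    outer loop
      vertex 18.09 11.11 0.00
      vertex 13.19 17.36 0.00
      vertex 13.19 17.36 12.03
    endloop
  endfacet
  facet normal 0.7870 0.6170 0.0000
    outer loop
      vertex 18.09 11.11 0.00
      vertex 13.19 17.36 12.03
      vertex 18.09 11.11 12.03
    endloop
  endfacet
  facet normal 0.0088 1.0000 0.0000
    outer loop
      vertex 13.19 17.36 0.00
      vertex 5.25 17.43 0.00
      vertex 5.25 17.43 12.03
    endloop
  endfacet
  facet normal 0.0088 1.0000 0.0000
    outer loop
      vertex 13.19 17.36 0.00
      vertex 5.25 17.43 12.03
      vertex 13.19 17.36 12.03
    endloop
  endfacet
  facet normal -0.7769 0.6296 0.0000
    outer loop
      vertex 5.25 17.43 0.00
      vertex 0.25 11.26 0.00
      vertex 0.25 11.26 12.03
    endloop
  endfacet
  facet normal -0.7769 0.6296 0.0000
    outer loop
      vertex 5.25 17.43 0.00
      vertex 0.25 11.26 12.03
      vertex 5.25 17.43 12.03
    endloop
  endfacet
  facet normal -0.9768 -0.2140 0.0000
    outer loop
      vertex 0.25 11.26 0.00
      vertex 1.95 3.50 0.00
      vertex 1.95 3.50 12.03
    endloop
  endfacet
  facet normal -0.9768 -0.2140 0.0000
    outer loop
      vertex 0.25 11.26 0.00
      vertex 1.95 3.50 12.03
      vertex 0.25 11.26 12.03
    endloop
  endfacet
  facet normal -0.4412 -0.8974 0.0000
    outer loop
      vertex 1.95 3.50 0.00
      vertex 9.07 0.00 0.00
      vertex 9.07 0.00 12.03
    endloop
  endfacet
  facet normal -0.4412 -0.8974 0.0000
    outer loop
      vertex 1.95 3.50 0.00
      vertex 9.07 0.00 12.03
      vertex 1.95 3.50 12.03
    endloop
  endfacet
  facet normal 0.4265 -0.9045 0.0000
    outer loop
      vertex 9.07 0.00 0.00
      vertex 16.26 3.39 0.00
      vertex 16.26 3.39 12.03
    endloop
  endfacet
  facet normal 0.4265 -0.9045 0.0000
    outer loop
      vertex 9.07 0.00 0.00
      vertex 16.26 3.39 12.03
      vertex 9.07 0.00 12.03
    endloop
  endfacet
  facet normal 0.9730 -0.2307 0.0000
    outer loop
      vertex 16.26 3.39 0.00
      vertex 18.09 11.11 0.00
      vertex 18.09 11.11 12.03
    endloop
  endfacet
  facet normal 0.9730 -0.2307 0.0000
    outer loop
      vertex 16.26 3.39 0.00
      vertex 18.09 11.11 12.03
      vertex 16.26 3.39 12.03
    endloop
  endfacet
endsolid part

The G0 Z moves step by Δz≈1.50 mm. Every layer's G1 loop is the same polygon, so the solid is a straight extrusion of it from z=0 to z≈12. Closing with flat bottom and top caps and triangulating gives 24 facets — a regular 7-sided prism (a cylinder approximated with 7 flat sides), circumscribed radius ≈ 9.15 mm, height ≈ 12 mm.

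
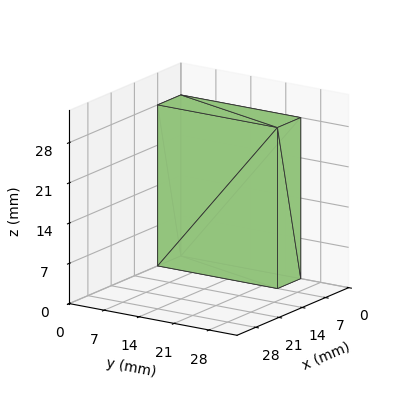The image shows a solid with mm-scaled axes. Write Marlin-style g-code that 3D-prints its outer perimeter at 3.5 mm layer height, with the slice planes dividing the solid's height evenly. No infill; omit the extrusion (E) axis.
Reading the render: the shape is a rectangular box, roughly 7 × 24 mm footprint and 28 mm tall (dimensions read to the nearest mm from the axis ticks). For the g-code, the solid's height is divided into equal slices at the stated Δz and each level perimeter traced with G1 moves after a G0 lift.

; perimeter-only toolpath
G21 ; units = mm
G90 ; absolute positioning
G28 ; home
; layer 1
G0 Z3.5
G0 X0.0 Y0.0
G1 X7.0 Y0.0
G1 X7.0 Y24.0
G1 X0.0 Y24.0
G1 X0.0 Y0.0
; layer 2
G0 Z7.0
G0 X0.0 Y0.0
G1 X7.0 Y0.0
G1 X7.0 Y24.0
G1 X0.0 Y24.0
G1 X0.0 Y0.0
; layer 3
G0 Z10.5
G0 X0.0 Y0.0
G1 X7.0 Y0.0
G1 X7.0 Y24.0
G1 X0.0 Y24.0
G1 X0.0 Y0.0
; layer 4
G0 Z14.0
G0 X0.0 Y0.0
G1 X7.0 Y0.0
G1 X7.0 Y24.0
G1 X0.0 Y24.0
G1 X0.0 Y0.0
; layer 5
G0 Z17.5
G0 X0.0 Y0.0
G1 X7.0 Y0.0
G1 X7.0 Y24.0
G1 X0.0 Y24.0
G1 X0.0 Y0.0
; layer 6
G0 Z21.0
G0 X0.0 Y0.0
G1 X7.0 Y0.0
G1 X7.0 Y24.0
G1 X0.0 Y24.0
G1 X0.0 Y0.0
; layer 7
G0 Z24.5
G0 X0.0 Y0.0
G1 X7.0 Y0.0
G1 X7.0 Y24.0
G1 X0.0 Y24.0
G1 X0.0 Y0.0
; layer 8
G0 Z28.0
G0 X0.0 Y0.0
G1 X7.0 Y0.0
G1 X7.0 Y24.0
G1 X0.0 Y24.0
G1 X0.0 Y0.0
M2 ; end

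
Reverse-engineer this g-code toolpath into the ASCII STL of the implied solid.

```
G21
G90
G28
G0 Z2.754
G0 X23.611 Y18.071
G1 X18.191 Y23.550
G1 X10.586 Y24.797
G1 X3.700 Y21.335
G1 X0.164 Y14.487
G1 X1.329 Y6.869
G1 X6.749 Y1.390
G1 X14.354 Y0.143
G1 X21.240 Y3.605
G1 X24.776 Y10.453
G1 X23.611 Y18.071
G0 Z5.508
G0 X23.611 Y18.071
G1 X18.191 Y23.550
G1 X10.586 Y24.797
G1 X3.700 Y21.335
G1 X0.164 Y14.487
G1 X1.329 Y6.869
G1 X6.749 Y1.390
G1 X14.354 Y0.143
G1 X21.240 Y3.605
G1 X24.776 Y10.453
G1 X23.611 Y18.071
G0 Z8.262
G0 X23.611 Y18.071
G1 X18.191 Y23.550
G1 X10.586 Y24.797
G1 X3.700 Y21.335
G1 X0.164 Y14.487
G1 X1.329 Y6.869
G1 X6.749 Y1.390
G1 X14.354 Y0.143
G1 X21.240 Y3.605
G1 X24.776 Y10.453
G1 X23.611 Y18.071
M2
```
solid part
  facet normal 0.0000 0.0000 -1.0000
    outer loop
      vertex 10.586 24.797 0.000
      vertex 18.191 23.550 0.000
      vertex 23.611 18.071 0.000
    endloop
  endfacet
  facet normal 0.0000 0.0000 -1.0000
    outer loop
      vertex 3.700 21.335 0.000
      vertex 10.586 24.797 0.000
      vertex 23.611 18.071 0.000
    endloop
  endfacet
  facet normal 0.0000 0.0000 -1.0000
    outer loop
      vertex 0.164 14.487 0.000
      vertex 3.700 21.335 0.000
      vertex 23.611 18.071 0.000
    endloop
  endfacet
  facet normal 0.0000 0.0000 -1.0000
    outer loop
      vertex 1.329 6.869 0.000
      vertex 0.164 14.487 0.000
      vertex 23.611 18.071 0.000
    endloop
  endfacet
  facet normal 0.0000 0.0000 -1.0000
    outer loop
      vertex 6.749 1.390 0.000
      vertex 1.329 6.869 0.000
      vertex 23.611 18.071 0.000
    endloop
  endfacet
  facet normal 0.0000 0.0000 -1.0000
    outer loop
      vertex 14.354 0.143 0.000
      vertex 6.749 1.390 0.000
      vertex 23.611 18.071 0.000
    endloop
  endfacet
  facet normal 0.0000 0.0000 -1.0000
    outer loop
      vertex 21.240 3.605 0.000
      vertex 14.354 0.143 0.000
      vertex 23.611 18.071 0.000
    endloop
  endfacet
  facet normal 0.0000 0.0000 -1.0000
    outer loop
      vertex 24.776 10.453 0.000
      vertex 21.240 3.605 0.000
      vertex 23.611 18.071 0.000
    endloop
  endfacet
  facet normal 0.0000 0.0000 1.0000
    outer loop
      vertex 23.611 18.071 8.262
      vertex 18.191 23.550 8.262
      vertex 10.586 24.797 8.262
    endloop
  endfacet
  facet normal 0.0000 0.0000 1.0000
    outer loop
      vertex 23.611 18.071 8.262
      vertex 10.586 24.797 8.262
      vertex 3.700 21.335 8.262
    endloop
  endfacet
  facet normal 0.0000 0.0000 1.0000
    outer loop
      vertex 23.611 18.071 8.262
      vertex 3.700 21.335 8.262
      vertex 0.164 14.487 8.262
    endloop
  endfacet
  facet normal 0.0000 0.0000 1.0000
    outer loop
      vertex 23.611 18.071 8.262
      vertex 0.164 14.487 8.262
      vertex 1.329 6.869 8.262
    endloop
  endfacet
  facet normal 0.0000 0.0000 1.0000
    outer loop
      vertex 23.611 18.071 8.262
      vertex 1.329 6.869 8.262
      vertex 6.749 1.390 8.262
    endloop
  endfacet
  facet normal 0.0000 0.0000 1.0000
    outer loop
      vertex 23.611 18.071 8.262
      vertex 6.749 1.390 8.262
      vertex 14.354 0.143 8.262
    endloop
  endfacet
  facet normal 0.0000 0.0000 1.0000
    outer loop
      vertex 23.611 18.071 8.262
      vertex 14.354 0.143 8.262
      vertex 21.240 3.605 8.262
    endloop
  endfacet
  facet normal 0.0000 0.0000 1.0000
    outer loop
      vertex 23.611 18.071 8.262
      vertex 21.240 3.605 8.262
      vertex 24.776 10.453 8.262
    endloop
  endfacet
  facet normal 0.7109 0.7033 0.0000
    outer loop
      vertex 23.611 18.071 0.000
      vertex 18.191 23.550 0.000
      vertex 18.191 23.550 8.262
    endloop
  endfacet
  facet normal 0.7109 0.7033 0.0000
    outer loop
      vertex 23.611 18.071 0.000
      vertex 18.191 23.550 8.262
      vertex 23.611 18.071 8.262
    endloop
  endfacet
  facet normal 0.1618 0.9868 0.0000
    outer loop
      vertex 18.191 23.550 0.000
      vertex 10.586 24.797 0.000
      vertex 10.586 24.797 8.262
    endloop
  endfacet
  facet normal 0.1618 0.9868 0.0000
    outer loop
      vertex 18.191 23.550 0.000
      vertex 10.586 24.797 8.262
      vertex 18.191 23.550 8.262
    endloop
  endfacet
  facet normal -0.4492 0.8934 0.0000
    outer loop
      vertex 10.586 24.797 0.000
      vertex 3.700 21.335 0.000
      vertex 3.700 21.335 8.262
    endloop
  endfacet
  facet normal -0.4492 0.8934 0.0000
    outer loop
      vertex 10.586 24.797 0.000
      vertex 3.700 21.335 8.262
      vertex 10.586 24.797 8.262
    endloop
  endfacet
  facet normal -0.8885 0.4588 0.0000
    outer loop
      vertex 3.700 21.335 0.000
      vertex 0.164 14.487 0.000
      vertex 0.164 14.487 8.262
    endloop
  endfacet
  facet normal -0.8885 0.4588 0.0000
    outer loop
      vertex 3.700 21.335 0.000
      vertex 0.164 14.487 8.262
      vertex 3.700 21.335 8.262
    endloop
  endfacet
  facet normal -0.9885 -0.1512 0.0000
    outer loop
      vertex 0.164 14.487 0.000
      vertex 1.329 6.869 0.000
      vertex 1.329 6.869 8.262
    endloop
  endfacet
  facet normal -0.9885 -0.1512 0.0000
    outer loop
      vertex 0.164 14.487 0.000
      vertex 1.329 6.869 8.262
      vertex 0.164 14.487 8.262
    endloop
  endfacet
  facet normal -0.7109 -0.7033 0.0000
    outer loop
      vertex 1.329 6.869 0.000
      vertex 6.749 1.390 0.000
      vertex 6.749 1.390 8.262
    endloop
  endfacet
  facet normal -0.7109 -0.7033 0.0000
    outer loop
      vertex 1.329 6.869 0.000
      vertex 6.749 1.390 8.262
      vertex 1.329 6.869 8.262
    endloop
  endfacet
  facet normal -0.1618 -0.9868 0.0000
    outer loop
      vertex 6.749 1.390 0.000
      vertex 14.354 0.143 0.000
      vertex 14.354 0.143 8.262
    endloop
  endfacet
  facet normal -0.1618 -0.9868 0.0000
    outer loop
      vertex 6.749 1.390 0.000
      vertex 14.354 0.143 8.262
      vertex 6.749 1.390 8.262
    endloop
  endfacet
  facet normal 0.4492 -0.8934 0.0000
    outer loop
      vertex 14.354 0.143 0.000
      vertex 21.240 3.605 0.000
      vertex 21.240 3.605 8.262
    endloop
  endfacet
  facet normal 0.4492 -0.8934 0.0000
    outer loop
      vertex 14.354 0.143 0.000
      vertex 21.240 3.605 8.262
      vertex 14.354 0.143 8.262
    endloop
  endfacet
  facet normal 0.8885 -0.4588 0.0000
    outer loop
      vertex 21.240 3.605 0.000
      vertex 24.776 10.453 0.000
      vertex 24.776 10.453 8.262
    endloop
  endfacet
  facet normal 0.8885 -0.4588 0.0000
    outer loop
      vertex 21.240 3.605 0.000
      vertex 24.776 10.453 8.262
      vertex 21.240 3.605 8.262
    endloop
  endfacet
  facet normal 0.9885 0.1512 0.0000
    outer loop
      vertex 24.776 10.453 0.000
      vertex 23.611 18.071 0.000
      vertex 23.611 18.071 8.262
    endloop
  endfacet
  facet normal 0.9885 0.1512 0.0000
    outer loop
      vertex 24.776 10.453 0.000
      vertex 23.611 18.071 8.262
      vertex 24.776 10.453 8.262
    endloop
  endfacet
endsolid part

The G0 Z moves step by Δz≈2.754 mm. Every layer's G1 loop is the same polygon, so the solid is a straight extrusion of it from z=0 to z≈8.26. Closing with flat bottom and top caps and triangulating gives 36 facets — a regular 10-sided prism (a cylinder approximated with 10 flat sides), circumscribed radius ≈ 12.5 mm, height ≈ 8.26 mm.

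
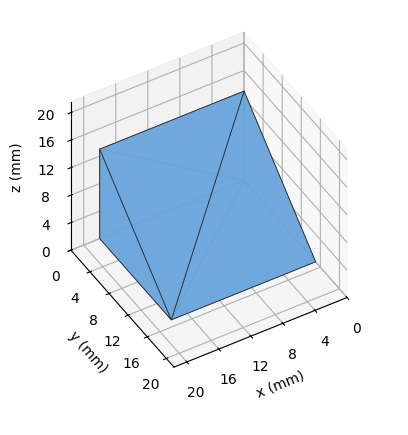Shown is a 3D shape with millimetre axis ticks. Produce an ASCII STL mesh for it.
Reading the render: the shape is a wedge (ramp): 18 × 15 mm base, rising to 13 mm along the y=0 edge and sloping linearly to z=0 at y=15 (dimensions read to the nearest mm from the axis ticks). For the STL, each face is triangulated and given an outward normal.

solid part
  facet normal 0.0000 0.0000 -1.0000
    outer loop
      vertex 18.0 15.0 0.0
      vertex 18.0 0.0 0.0
      vertex 0.0 0.0 0.0
    endloop
  endfacet
  facet normal 0.0000 0.0000 -1.0000
    outer loop
      vertex 0.0 15.0 0.0
      vertex 18.0 15.0 0.0
      vertex 0.0 0.0 0.0
    endloop
  endfacet
  facet normal 0.0000 -1.0000 0.0000
    outer loop
      vertex 0.0 0.0 0.0
      vertex 18.0 0.0 0.0
      vertex 18.0 0.0 13.0
    endloop
  endfacet
  facet normal 0.0000 -1.0000 0.0000
    outer loop
      vertex 0.0 0.0 0.0
      vertex 18.0 0.0 13.0
      vertex 0.0 0.0 13.0
    endloop
  endfacet
  facet normal 0.0000 0.6549 0.7557
    outer loop
      vertex 0.0 0.0 13.0
      vertex 18.0 0.0 13.0
      vertex 18.0 15.0 0.0
    endloop
  endfacet
  facet normal 0.0000 0.6549 0.7557
    outer loop
      vertex 0.0 0.0 13.0
      vertex 18.0 15.0 0.0
      vertex 0.0 15.0 0.0
    endloop
  endfacet
  facet normal -1.0000 0.0000 0.0000
    outer loop
      vertex 0.0 0.0 13.0
      vertex 0.0 15.0 0.0
      vertex 0.0 0.0 0.0
    endloop
  endfacet
  facet normal 1.0000 0.0000 0.0000
    outer loop
      vertex 18.0 0.0 0.0
      vertex 18.0 15.0 0.0
      vertex 18.0 0.0 13.0
    endloop
  endfacet
endsolid part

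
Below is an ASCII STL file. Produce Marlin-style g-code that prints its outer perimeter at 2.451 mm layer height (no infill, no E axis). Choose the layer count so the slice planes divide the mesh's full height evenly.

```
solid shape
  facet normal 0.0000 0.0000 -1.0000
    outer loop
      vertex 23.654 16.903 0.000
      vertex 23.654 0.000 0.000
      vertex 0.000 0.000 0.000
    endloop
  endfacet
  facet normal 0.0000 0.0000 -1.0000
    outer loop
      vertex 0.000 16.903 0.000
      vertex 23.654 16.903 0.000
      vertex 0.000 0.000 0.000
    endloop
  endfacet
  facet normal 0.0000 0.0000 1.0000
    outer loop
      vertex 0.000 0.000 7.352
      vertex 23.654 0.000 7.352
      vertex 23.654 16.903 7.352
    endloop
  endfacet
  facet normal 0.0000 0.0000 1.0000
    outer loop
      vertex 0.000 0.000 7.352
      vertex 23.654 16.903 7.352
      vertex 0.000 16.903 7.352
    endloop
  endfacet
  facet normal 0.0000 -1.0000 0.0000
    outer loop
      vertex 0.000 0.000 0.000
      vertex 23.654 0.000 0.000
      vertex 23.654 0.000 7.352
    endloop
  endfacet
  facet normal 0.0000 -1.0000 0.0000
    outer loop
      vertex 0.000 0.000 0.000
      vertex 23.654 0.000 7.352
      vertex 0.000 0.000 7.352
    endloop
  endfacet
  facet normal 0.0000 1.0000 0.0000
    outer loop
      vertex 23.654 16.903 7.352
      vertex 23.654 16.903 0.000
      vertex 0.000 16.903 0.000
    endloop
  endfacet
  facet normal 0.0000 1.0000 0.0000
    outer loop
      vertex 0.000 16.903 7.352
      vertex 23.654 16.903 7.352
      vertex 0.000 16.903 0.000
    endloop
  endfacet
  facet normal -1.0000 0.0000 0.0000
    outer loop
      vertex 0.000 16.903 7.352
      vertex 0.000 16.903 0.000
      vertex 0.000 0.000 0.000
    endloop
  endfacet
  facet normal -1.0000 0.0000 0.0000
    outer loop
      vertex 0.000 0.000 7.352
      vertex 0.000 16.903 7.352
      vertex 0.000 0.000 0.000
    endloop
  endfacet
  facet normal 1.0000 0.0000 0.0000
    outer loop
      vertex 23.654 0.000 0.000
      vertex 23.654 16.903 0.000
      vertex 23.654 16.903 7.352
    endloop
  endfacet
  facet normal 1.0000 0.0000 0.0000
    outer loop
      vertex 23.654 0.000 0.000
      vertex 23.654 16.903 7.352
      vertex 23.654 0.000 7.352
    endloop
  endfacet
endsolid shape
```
; perimeter-only toolpath
G21 ; units = mm
G90 ; absolute positioning
G28 ; home
; layer 1
G0 Z2.451
G0 X0.000 Y0.000
G1 X23.654 Y0.000
G1 X23.654 Y16.903
G1 X0.000 Y16.903
G1 X0.000 Y0.000
; layer 2
G0 Z4.901
G0 X0.000 Y0.000
G1 X23.654 Y0.000
G1 X23.654 Y16.903
G1 X0.000 Y16.903
G1 X0.000 Y0.000
; layer 3
G0 Z7.352
G0 X0.000 Y0.000
G1 X23.654 Y0.000
G1 X23.654 Y16.903
G1 X0.000 Y16.903
G1 X0.000 Y0.000
M2 ; end

The solid is a rectangular box, roughly 23.7 × 16.9 mm footprint and 7.35 mm tall. Slicing at Δz = 2.451 mm — 3 equal slices spanning the solid's height, so layer i sits at z = i·h/3 — gives 3 non-empty perimeters. Each is a 4-segment closed polygon; G0 lifts to the layer z and rapids to the start vertex, then G1 traces the edges.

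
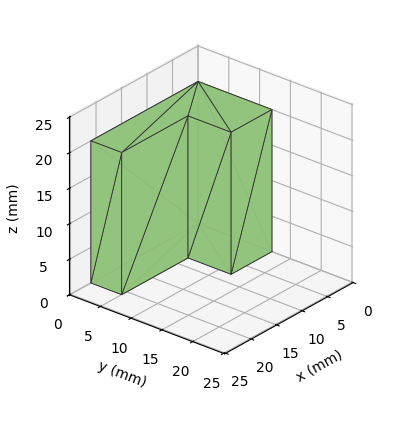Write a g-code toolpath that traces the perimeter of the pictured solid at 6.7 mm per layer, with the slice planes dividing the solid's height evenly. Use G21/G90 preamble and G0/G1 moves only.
Reading the render: the shape is an L-shaped prism: outer 21 × 12 mm, arm thicknesses ≈ 5 mm (horizontal) and 8 mm (vertical), extruded 20 mm in z (dimensions read to the nearest mm from the axis ticks). For the g-code, the solid's height is divided into equal slices at the stated Δz and each level perimeter traced with G1 moves after a G0 lift.

; perimeter-only toolpath
G21 ; units = mm
G90 ; absolute positioning
G28 ; home
; layer 1
G0 Z6.7
G0 X0.0 Y0.0
G1 X21.0 Y0.0
G1 X21.0 Y5.0
G1 X8.0 Y5.0
G1 X8.0 Y12.0
G1 X0.0 Y12.0
G1 X0.0 Y0.0
; layer 2
G0 Z13.3
G0 X0.0 Y0.0
G1 X21.0 Y0.0
G1 X21.0 Y5.0
G1 X8.0 Y5.0
G1 X8.0 Y12.0
G1 X0.0 Y12.0
G1 X0.0 Y0.0
; layer 3
G0 Z20.0
G0 X0.0 Y0.0
G1 X21.0 Y0.0
G1 X21.0 Y5.0
G1 X8.0 Y5.0
G1 X8.0 Y12.0
G1 X0.0 Y12.0
G1 X0.0 Y0.0
M2 ; end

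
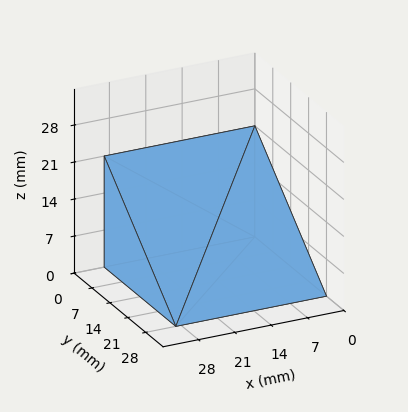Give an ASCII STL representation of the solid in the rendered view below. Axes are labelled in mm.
Reading the render: the shape is a wedge (ramp): 29 × 28 mm base, rising to 21 mm along the y=0 edge and sloping linearly to z=0 at y=28 (dimensions read to the nearest mm from the axis ticks). For the STL, each face is triangulated and given an outward normal.

solid part
  facet normal 0.0000 0.0000 -1.0000
    outer loop
      vertex 29.00 28.00 0.00
      vertex 29.00 0.00 0.00
      vertex 0.00 0.00 0.00
    endloop
  endfacet
  facet normal 0.0000 0.0000 -1.0000
    outer loop
      vertex 0.00 28.00 0.00
      vertex 29.00 28.00 0.00
      vertex 0.00 0.00 0.00
    endloop
  endfacet
  facet normal 0.0000 -1.0000 0.0000
    outer loop
      vertex 0.00 0.00 0.00
      vertex 29.00 0.00 0.00
      vertex 29.00 0.00 21.00
    endloop
  endfacet
  facet normal 0.0000 -1.0000 0.0000
    outer loop
      vertex 0.00 0.00 0.00
      vertex 29.00 0.00 21.00
      vertex 0.00 0.00 21.00
    endloop
  endfacet
  facet normal 0.0000 0.6000 0.8000
    outer loop
      vertex 0.00 0.00 21.00
      vertex 29.00 0.00 21.00
      vertex 29.00 28.00 0.00
    endloop
  endfacet
  facet normal 0.0000 0.6000 0.8000
    outer loop
      vertex 0.00 0.00 21.00
      vertex 29.00 28.00 0.00
      vertex 0.00 28.00 0.00
    endloop
  endfacet
  facet normal -1.0000 0.0000 0.0000
    outer loop
      vertex 0.00 0.00 21.00
      vertex 0.00 28.00 0.00
      vertex 0.00 0.00 0.00
    endloop
  endfacet
  facet normal 1.0000 0.0000 0.0000
    outer loop
      vertex 29.00 0.00 0.00
      vertex 29.00 28.00 0.00
      vertex 29.00 0.00 21.00
    endloop
  endfacet
endsolid part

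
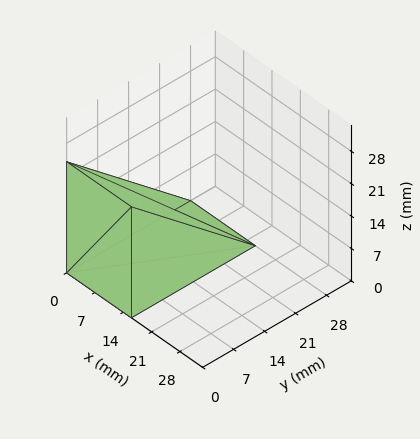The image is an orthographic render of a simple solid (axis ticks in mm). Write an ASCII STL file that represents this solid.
Reading the render: the shape is a wedge (ramp): 16 × 28 mm base, rising to 24 mm along the y=0 edge and sloping linearly to z=0 at y=28 (dimensions read to the nearest mm from the axis ticks). For the STL, each face is triangulated and given an outward normal.

solid part
  facet normal 0.0000 0.0000 -1.0000
    outer loop
      vertex 16.00 28.00 0.00
      vertex 16.00 0.00 0.00
      vertex 0.00 0.00 0.00
    endloop
  endfacet
  facet normal 0.0000 0.0000 -1.0000
    outer loop
      vertex 0.00 28.00 0.00
      vertex 16.00 28.00 0.00
      vertex 0.00 0.00 0.00
    endloop
  endfacet
  facet normal 0.0000 -1.0000 0.0000
    outer loop
      vertex 0.00 0.00 0.00
      vertex 16.00 0.00 0.00
      vertex 16.00 0.00 24.00
    endloop
  endfacet
  facet normal 0.0000 -1.0000 0.0000
    outer loop
      vertex 0.00 0.00 0.00
      vertex 16.00 0.00 24.00
      vertex 0.00 0.00 24.00
    endloop
  endfacet
  facet normal 0.0000 0.6508 0.7593
    outer loop
      vertex 0.00 0.00 24.00
      vertex 16.00 0.00 24.00
      vertex 16.00 28.00 0.00
    endloop
  endfacet
  facet normal 0.0000 0.6508 0.7593
    outer loop
      vertex 0.00 0.00 24.00
      vertex 16.00 28.00 0.00
      vertex 0.00 28.00 0.00
    endloop
  endfacet
  facet normal -1.0000 0.0000 0.0000
    outer loop
      vertex 0.00 0.00 24.00
      vertex 0.00 28.00 0.00
      vertex 0.00 0.00 0.00
    endloop
  endfacet
  facet normal 1.0000 0.0000 0.0000
    outer loop
      vertex 16.00 0.00 0.00
      vertex 16.00 28.00 0.00
      vertex 16.00 0.00 24.00
    endloop
  endfacet
endsolid part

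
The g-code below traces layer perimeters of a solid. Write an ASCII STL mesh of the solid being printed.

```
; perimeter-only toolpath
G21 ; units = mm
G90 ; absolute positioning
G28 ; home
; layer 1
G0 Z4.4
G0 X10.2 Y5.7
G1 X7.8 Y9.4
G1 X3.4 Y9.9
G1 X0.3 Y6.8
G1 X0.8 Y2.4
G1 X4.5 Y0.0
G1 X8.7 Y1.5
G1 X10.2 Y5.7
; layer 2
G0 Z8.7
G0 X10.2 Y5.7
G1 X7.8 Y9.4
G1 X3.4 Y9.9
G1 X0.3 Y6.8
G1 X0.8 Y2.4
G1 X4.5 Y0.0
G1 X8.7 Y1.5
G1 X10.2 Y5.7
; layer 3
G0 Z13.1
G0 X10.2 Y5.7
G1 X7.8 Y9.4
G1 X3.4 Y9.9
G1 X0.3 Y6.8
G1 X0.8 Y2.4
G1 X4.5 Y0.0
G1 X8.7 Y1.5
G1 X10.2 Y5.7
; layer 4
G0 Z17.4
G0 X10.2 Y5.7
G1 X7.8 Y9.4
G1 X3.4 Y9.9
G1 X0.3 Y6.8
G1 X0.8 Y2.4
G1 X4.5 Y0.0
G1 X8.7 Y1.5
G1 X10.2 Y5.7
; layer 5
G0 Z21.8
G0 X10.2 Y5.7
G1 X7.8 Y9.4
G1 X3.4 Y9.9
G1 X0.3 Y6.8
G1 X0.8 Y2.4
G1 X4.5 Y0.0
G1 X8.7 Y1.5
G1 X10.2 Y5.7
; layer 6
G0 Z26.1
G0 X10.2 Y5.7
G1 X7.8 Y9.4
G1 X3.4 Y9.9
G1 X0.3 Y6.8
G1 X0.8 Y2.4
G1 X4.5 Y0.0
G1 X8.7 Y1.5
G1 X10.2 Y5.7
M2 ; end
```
solid part
  facet normal 0.0000 0.0000 -1.0000
    outer loop
      vertex 3.4 9.9 0.0
      vertex 7.8 9.4 0.0
      vertex 10.2 5.7 0.0
    endloop
  endfacet
  facet normal 0.0000 0.0000 -1.0000
    outer loop
      vertex 0.3 6.8 0.0
      vertex 3.4 9.9 0.0
      vertex 10.2 5.7 0.0
    endloop
  endfacet
  facet normal 0.0000 0.0000 -1.0000
    outer loop
      vertex 0.8 2.4 0.0
      vertex 0.3 6.8 0.0
      vertex 10.2 5.7 0.0
    endloop
  endfacet
  facet normal 0.0000 0.0000 -1.0000
    outer loop
      vertex 4.5 0.0 0.0
      vertex 0.8 2.4 0.0
      vertex 10.2 5.7 0.0
    endloop
  endfacet
  facet normal 0.0000 0.0000 -1.0000
    outer loop
      vertex 8.7 1.5 0.0
      vertex 4.5 0.0 0.0
      vertex 10.2 5.7 0.0
    endloop
  endfacet
  facet normal 0.0000 0.0000 1.0000
    outer loop
      vertex 10.2 5.7 26.1
      vertex 7.8 9.4 26.1
      vertex 3.4 9.9 26.1
    endloop
  endfacet
  facet normal 0.0000 0.0000 1.0000
    outer loop
      vertex 10.2 5.7 26.1
      vertex 3.4 9.9 26.1
      vertex 0.3 6.8 26.1
    endloop
  endfacet
  facet normal 0.0000 0.0000 1.0000
    outer loop
      vertex 10.2 5.7 26.1
      vertex 0.3 6.8 26.1
      vertex 0.8 2.4 26.1
    endloop
  endfacet
  facet normal 0.0000 0.0000 1.0000
    outer loop
      vertex 10.2 5.7 26.1
      vertex 0.8 2.4 26.1
      vertex 4.5 0.0 26.1
    endloop
  endfacet
  facet normal 0.0000 0.0000 1.0000
    outer loop
      vertex 10.2 5.7 26.1
      vertex 4.5 0.0 26.1
      vertex 8.7 1.5 26.1
    endloop
  endfacet
  facet normal 0.8390 0.5442 0.0000
    outer loop
      vertex 10.2 5.7 0.0
      vertex 7.8 9.4 0.0
      vertex 7.8 9.4 26.1
    endloop
  endfacet
  facet normal 0.8390 0.5442 0.0000
    outer loop
      vertex 10.2 5.7 0.0
      vertex 7.8 9.4 26.1
      vertex 10.2 5.7 26.1
    endloop
  endfacet
  facet normal 0.1129 0.9936 0.0000
    outer loop
      vertex 7.8 9.4 0.0
      vertex 3.4 9.9 0.0
      vertex 3.4 9.9 26.1
    endloop
  endfacet
  facet normal 0.1129 0.9936 0.0000
    outer loop
      vertex 7.8 9.4 0.0
      vertex 3.4 9.9 26.1
      vertex 7.8 9.4 26.1
    endloop
  endfacet
  facet normal -0.7071 0.7071 0.0000
    outer loop
      vertex 3.4 9.9 0.0
      vertex 0.3 6.8 0.0
      vertex 0.3 6.8 26.1
    endloop
  endfacet
  facet normal -0.7071 0.7071 0.0000
    outer loop
      vertex 3.4 9.9 0.0
      vertex 0.3 6.8 26.1
      vertex 3.4 9.9 26.1
    endloop
  endfacet
  facet normal -0.9936 -0.1129 0.0000
    outer loop
      vertex 0.3 6.8 0.0
      vertex 0.8 2.4 0.0
      vertex 0.8 2.4 26.1
    endloop
  endfacet
  facet normal -0.9936 -0.1129 0.0000
    outer loop
      vertex 0.3 6.8 0.0
      vertex 0.8 2.4 26.1
      vertex 0.3 6.8 26.1
    endloop
  endfacet
  facet normal -0.5442 -0.8390 0.0000
    outer loop
      vertex 0.8 2.4 0.0
      vertex 4.5 0.0 0.0
      vertex 4.5 0.0 26.1
    endloop
  endfacet
  facet normal -0.5442 -0.8390 0.0000
    outer loop
      vertex 0.8 2.4 0.0
      vertex 4.5 0.0 26.1
      vertex 0.8 2.4 26.1
    endloop
  endfacet
  facet normal 0.3363 -0.9417 0.0000
    outer loop
      vertex 4.5 0.0 0.0
      vertex 8.7 1.5 0.0
      vertex 8.7 1.5 26.1
    endloop
  endfacet
  facet normal 0.3363 -0.9417 0.0000
    outer loop
      vertex 4.5 0.0 0.0
      vertex 8.7 1.5 26.1
      vertex 4.5 0.0 26.1
    endloop
  endfacet
  facet normal 0.9417 -0.3363 0.0000
    outer loop
      vertex 8.7 1.5 0.0
      vertex 10.2 5.7 0.0
      vertex 10.2 5.7 26.1
    endloop
  endfacet
  facet normal 0.9417 -0.3363 0.0000
    outer loop
      vertex 8.7 1.5 0.0
      vertex 10.2 5.7 26.1
      vertex 8.7 1.5 26.1
    endloop
  endfacet
endsolid part

The G0 Z moves step by Δz≈4.4 mm. Every layer's G1 loop is the same polygon, so the solid is a straight extrusion of it from z=0 to z≈26.1. Closing with flat bottom and top caps and triangulating gives 24 facets — a regular 7-sided prism (a cylinder approximated with 7 flat sides), circumscribed radius ≈ 5.1 mm, height ≈ 26.1 mm.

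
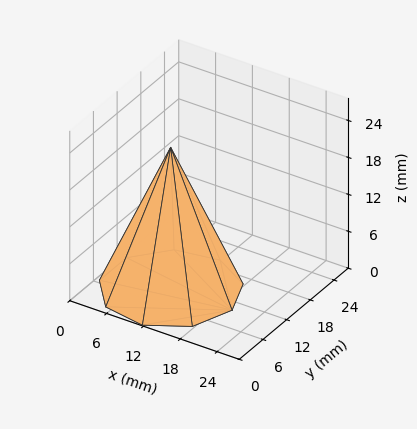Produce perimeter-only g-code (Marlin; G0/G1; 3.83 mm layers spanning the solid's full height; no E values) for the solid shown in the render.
Reading the render: the shape is a regular 9-sided pyramid, base circumscribed radius ≈ 10 mm, apex at z ≈ 23 mm (dimensions read to the nearest mm from the axis ticks). For the g-code, the solid's height is divided into equal slices at the stated Δz and each level perimeter traced with G1 moves after a G0 lift.

; perimeter-only toolpath
G21 ; units = mm
G90 ; absolute positioning
G28 ; home
; layer 1
G0 Z3.83
G0 X18.33 Y10.00
G1 X16.38 Y15.36
G1 X11.45 Y18.21
G1 X5.83 Y17.22
G1 X2.17 Y12.85
G1 X2.17 Y7.15
G1 X5.83 Y2.78
G1 X11.45 Y1.79
G1 X16.38 Y4.64
G1 X18.33 Y10.00
; layer 2
G0 Z7.67
G0 X16.67 Y10.00
G1 X15.11 Y14.29
G1 X11.16 Y16.57
G1 X6.67 Y15.77
G1 X3.73 Y12.28
G1 X3.73 Y7.72
G1 X6.67 Y4.23
G1 X11.16 Y3.43
G1 X15.11 Y5.71
G1 X16.67 Y10.00
; layer 3
G0 Z11.50
G0 X15.00 Y10.00
G1 X13.83 Y13.21
G1 X10.87 Y14.93
G1 X7.50 Y14.33
G1 X5.30 Y11.71
G1 X5.30 Y8.29
G1 X7.50 Y5.67
G1 X10.87 Y5.08
G1 X13.83 Y6.79
G1 X15.00 Y10.00
; layer 4
G0 Z15.33
G0 X13.33 Y10.00
G1 X12.55 Y12.14
G1 X10.58 Y13.28
G1 X8.33 Y12.89
G1 X6.87 Y11.14
G1 X6.87 Y8.86
G1 X8.33 Y7.11
G1 X10.58 Y6.72
G1 X12.55 Y7.86
G1 X13.33 Y10.00
; layer 5
G0 Z19.17
G0 X11.67 Y10.00
G1 X11.28 Y11.07
G1 X10.29 Y11.64
G1 X9.17 Y11.44
G1 X8.43 Y10.57
G1 X8.43 Y9.43
G1 X9.17 Y8.56
G1 X10.29 Y8.36
G1 X11.28 Y8.93
G1 X11.67 Y10.00
M2 ; end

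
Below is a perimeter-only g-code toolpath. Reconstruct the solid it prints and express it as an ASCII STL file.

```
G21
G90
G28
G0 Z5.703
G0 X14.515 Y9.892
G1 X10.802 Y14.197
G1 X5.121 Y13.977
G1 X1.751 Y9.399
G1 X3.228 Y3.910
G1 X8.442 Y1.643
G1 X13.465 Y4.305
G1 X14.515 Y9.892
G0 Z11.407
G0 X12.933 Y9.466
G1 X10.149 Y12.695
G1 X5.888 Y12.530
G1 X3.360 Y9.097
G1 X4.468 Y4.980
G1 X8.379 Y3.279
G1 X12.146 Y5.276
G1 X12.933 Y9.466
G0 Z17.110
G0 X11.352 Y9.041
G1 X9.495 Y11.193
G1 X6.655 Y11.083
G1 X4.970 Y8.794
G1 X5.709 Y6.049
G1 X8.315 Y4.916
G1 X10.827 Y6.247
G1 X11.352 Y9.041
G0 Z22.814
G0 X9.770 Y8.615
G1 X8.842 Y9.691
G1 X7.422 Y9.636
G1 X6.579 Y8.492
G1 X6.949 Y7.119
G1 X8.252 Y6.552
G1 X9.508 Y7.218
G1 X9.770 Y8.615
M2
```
solid part
  facet normal 0.0000 0.0000 -1.0000
    outer loop
      vertex 4.354 15.424 0.000
      vertex 11.455 15.699 0.000
      vertex 16.096 10.318 0.000
    endloop
  endfacet
  facet normal 0.0000 0.0000 -1.0000
    outer loop
      vertex 0.141 9.702 0.000
      vertex 4.354 15.424 0.000
      vertex 16.096 10.318 0.000
    endloop
  endfacet
  facet normal 0.0000 0.0000 -1.0000
    outer loop
      vertex 1.988 2.840 0.000
      vertex 0.141 9.702 0.000
      vertex 16.096 10.318 0.000
    endloop
  endfacet
  facet normal 0.0000 0.0000 -1.0000
    outer loop
      vertex 8.505 0.006 0.000
      vertex 1.988 2.840 0.000
      vertex 16.096 10.318 0.000
    endloop
  endfacet
  facet normal 0.0000 0.0000 -1.0000
    outer loop
      vertex 14.784 3.334 0.000
      vertex 8.505 0.006 0.000
      vertex 16.096 10.318 0.000
    endloop
  endfacet
  facet normal 0.7331 0.6323 0.2505
    outer loop
      vertex 16.096 10.318 0.000
      vertex 11.455 15.699 0.000
      vertex 8.189 8.189 28.517
    endloop
  endfacet
  facet normal -0.0375 0.9674 0.2505
    outer loop
      vertex 11.455 15.699 0.000
      vertex 4.354 15.424 0.000
      vertex 8.189 8.189 28.517
    endloop
  endfacet
  facet normal -0.7796 0.5740 0.2505
    outer loop
      vertex 4.354 15.424 0.000
      vertex 0.141 9.702 0.000
      vertex 8.189 8.189 28.517
    endloop
  endfacet
  facet normal -0.9348 -0.2516 0.2505
    outer loop
      vertex 0.141 9.702 0.000
      vertex 1.988 2.840 0.000
      vertex 8.189 8.189 28.517
    endloop
  endfacet
  facet normal -0.3861 -0.8878 0.2505
    outer loop
      vertex 1.988 2.840 0.000
      vertex 8.505 0.006 0.000
      vertex 8.189 8.189 28.517
    endloop
  endfacet
  facet normal 0.4534 -0.8554 0.2505
    outer loop
      vertex 8.505 0.006 0.000
      vertex 14.784 3.334 0.000
      vertex 8.189 8.189 28.517
    endloop
  endfacet
  facet normal 0.9515 -0.1787 0.2505
    outer loop
      vertex 14.784 3.334 0.000
      vertex 16.096 10.318 0.000
      vertex 8.189 8.189 28.517
    endloop
  endfacet
endsolid part

The G0 Z moves step by Δz≈5.703 mm. The G1 loops shrink linearly with z, so the solid tapers from its base footprint up to z≈28.5. Closing with a flat bottom cap and the tapered top and triangulating gives 12 facets — a regular 7-sided pyramid, base circumscribed radius ≈ 8.19 mm, apex at z ≈ 28.5 mm.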